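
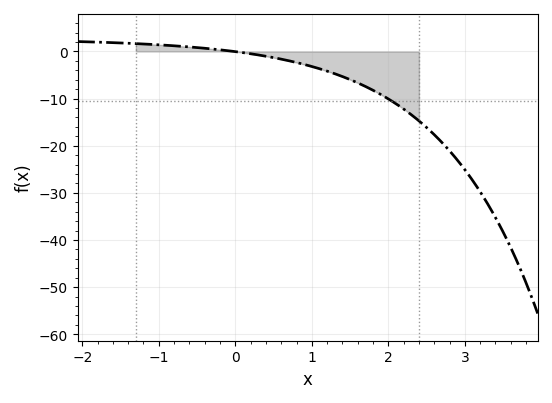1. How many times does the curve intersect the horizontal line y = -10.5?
1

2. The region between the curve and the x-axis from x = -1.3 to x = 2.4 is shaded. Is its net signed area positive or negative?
negative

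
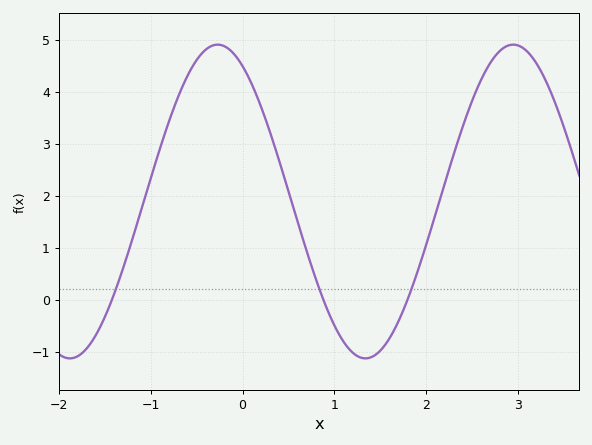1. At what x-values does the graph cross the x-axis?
-1.4, 0.9, 1.8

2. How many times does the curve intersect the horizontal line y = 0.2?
3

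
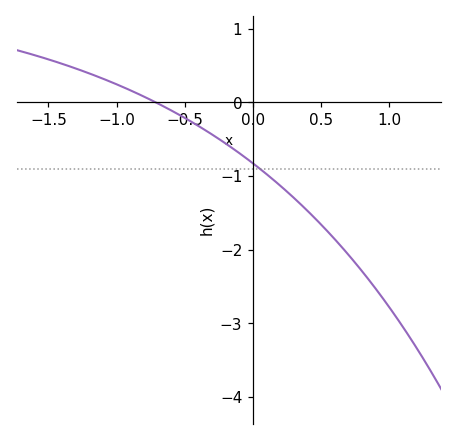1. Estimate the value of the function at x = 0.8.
-2.3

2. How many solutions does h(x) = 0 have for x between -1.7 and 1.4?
1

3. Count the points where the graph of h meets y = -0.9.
1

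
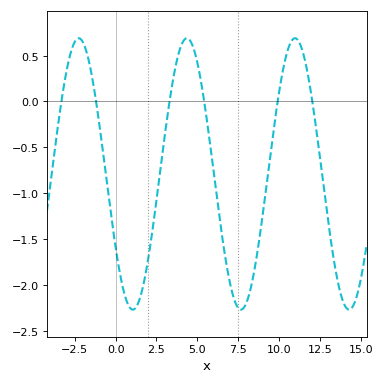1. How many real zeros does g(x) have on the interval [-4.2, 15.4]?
6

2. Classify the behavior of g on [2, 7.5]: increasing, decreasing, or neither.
neither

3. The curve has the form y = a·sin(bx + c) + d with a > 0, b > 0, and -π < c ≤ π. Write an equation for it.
y = 1.48sin(0.95x - 2.6) - 0.79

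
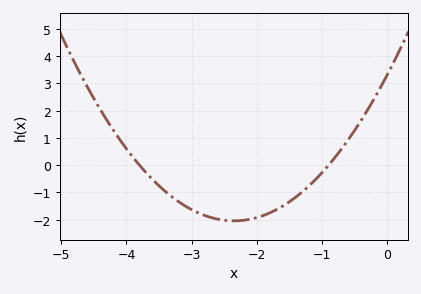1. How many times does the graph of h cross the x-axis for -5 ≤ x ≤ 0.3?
2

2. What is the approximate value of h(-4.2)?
1.28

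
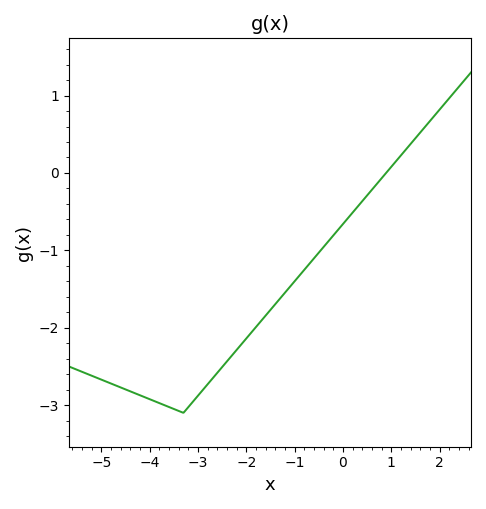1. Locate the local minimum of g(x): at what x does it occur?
-3.3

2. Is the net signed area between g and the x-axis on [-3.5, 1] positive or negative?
negative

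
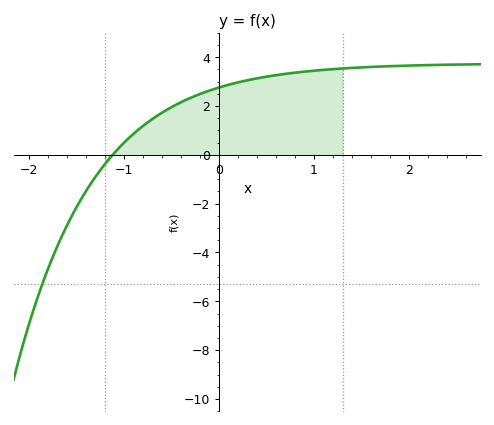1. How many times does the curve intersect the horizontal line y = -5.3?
1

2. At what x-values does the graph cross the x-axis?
-1.1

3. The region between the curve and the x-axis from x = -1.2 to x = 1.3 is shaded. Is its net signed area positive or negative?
positive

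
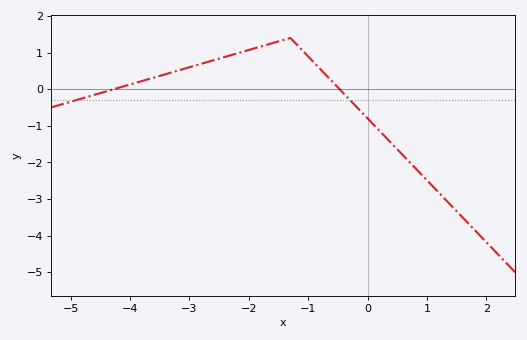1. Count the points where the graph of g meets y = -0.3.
2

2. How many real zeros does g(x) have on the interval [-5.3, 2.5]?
2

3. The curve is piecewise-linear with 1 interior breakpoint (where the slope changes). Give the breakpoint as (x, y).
(-1.3, 1.4)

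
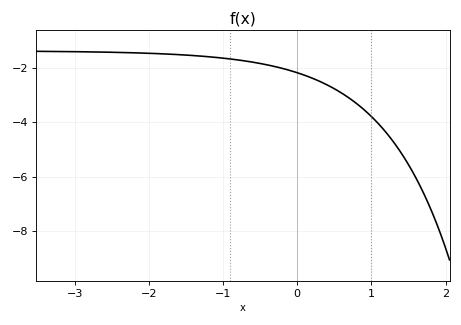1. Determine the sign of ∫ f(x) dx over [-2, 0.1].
negative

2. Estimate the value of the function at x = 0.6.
-3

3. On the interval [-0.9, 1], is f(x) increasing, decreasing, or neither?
decreasing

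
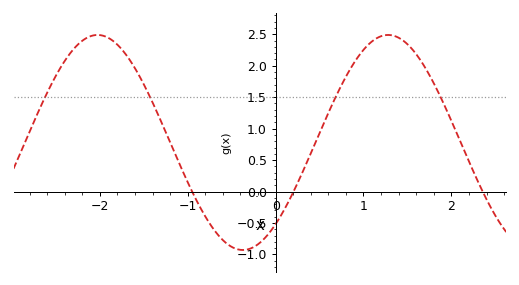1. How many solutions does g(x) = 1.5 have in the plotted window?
4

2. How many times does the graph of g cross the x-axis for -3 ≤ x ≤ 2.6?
3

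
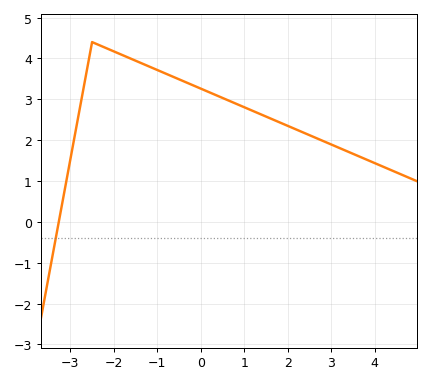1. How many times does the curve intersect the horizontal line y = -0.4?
1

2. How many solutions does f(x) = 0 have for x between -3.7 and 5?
1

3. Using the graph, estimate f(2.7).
2.03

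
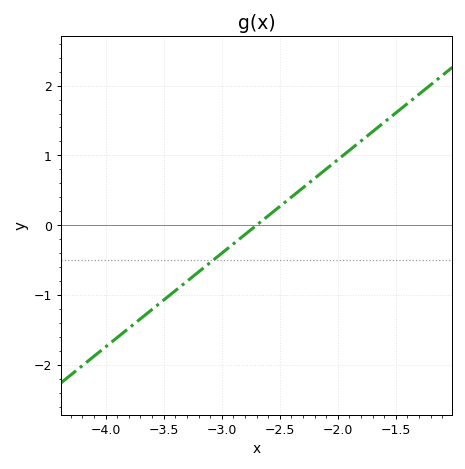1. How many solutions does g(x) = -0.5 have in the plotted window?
1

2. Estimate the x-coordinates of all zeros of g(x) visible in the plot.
-2.7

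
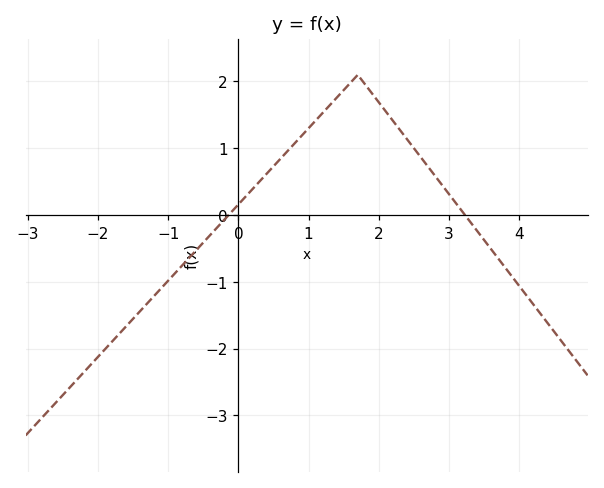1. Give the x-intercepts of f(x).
-0.2, 3.2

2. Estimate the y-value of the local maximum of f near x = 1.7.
2.1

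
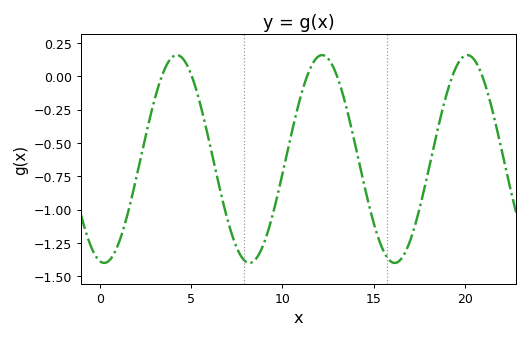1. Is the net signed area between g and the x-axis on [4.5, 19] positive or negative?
negative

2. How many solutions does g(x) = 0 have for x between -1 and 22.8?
6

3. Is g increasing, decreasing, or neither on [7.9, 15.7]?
neither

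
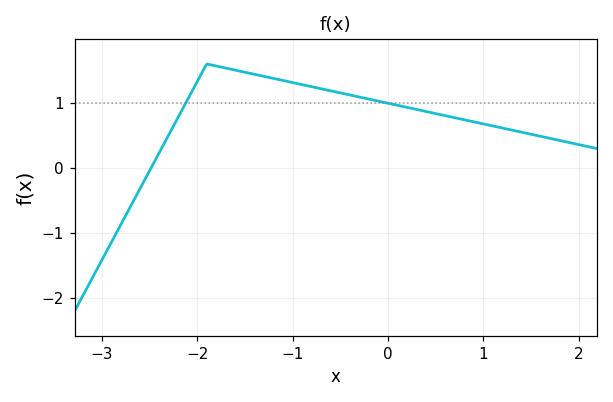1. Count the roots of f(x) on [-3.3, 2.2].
1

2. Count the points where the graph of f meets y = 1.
2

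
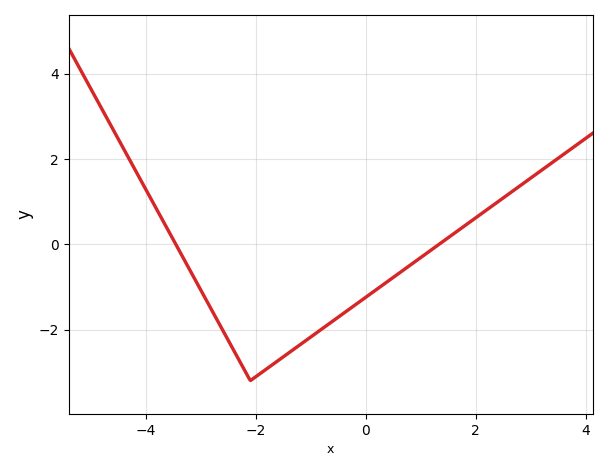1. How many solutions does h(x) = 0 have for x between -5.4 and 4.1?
2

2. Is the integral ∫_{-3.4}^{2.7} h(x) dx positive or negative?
negative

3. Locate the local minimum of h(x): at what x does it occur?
-2.1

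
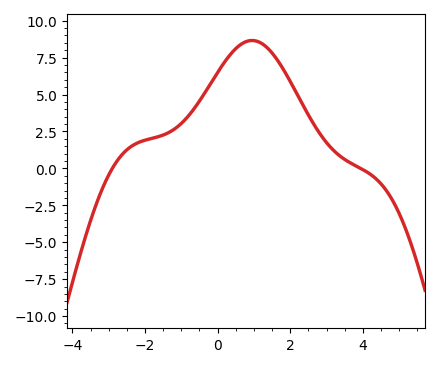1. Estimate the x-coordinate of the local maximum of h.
1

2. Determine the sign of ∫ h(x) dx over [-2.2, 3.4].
positive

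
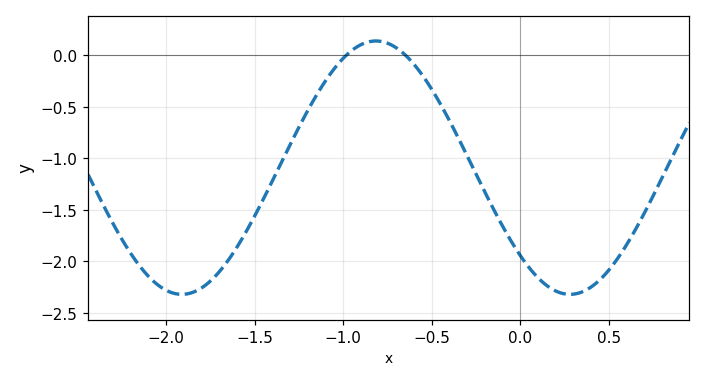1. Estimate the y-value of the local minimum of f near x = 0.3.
-2.32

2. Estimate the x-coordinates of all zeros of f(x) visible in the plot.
-0.983, -0.647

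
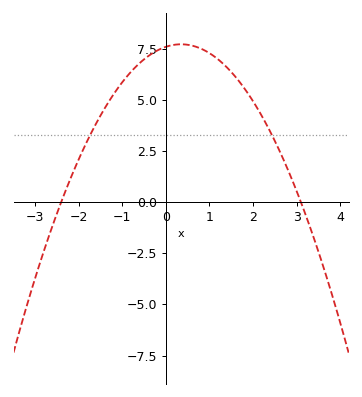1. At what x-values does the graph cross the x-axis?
-2.4, 3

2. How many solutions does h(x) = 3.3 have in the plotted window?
2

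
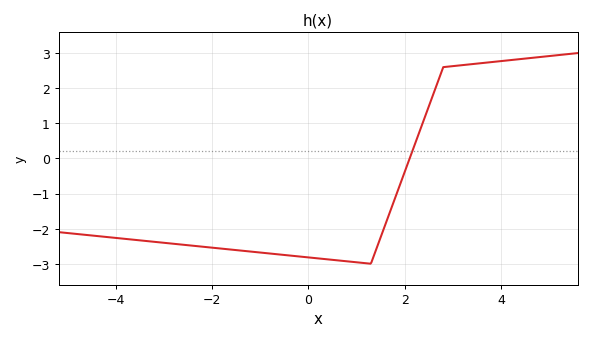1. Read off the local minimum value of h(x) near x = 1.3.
-3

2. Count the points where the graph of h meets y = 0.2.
1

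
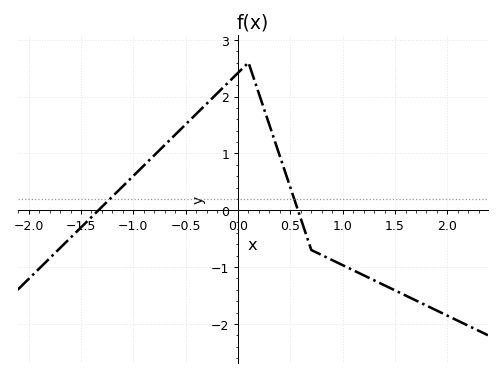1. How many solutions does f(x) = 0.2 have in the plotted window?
2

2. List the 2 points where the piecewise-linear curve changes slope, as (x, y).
(0.1, 2.6); (0.7, -0.7)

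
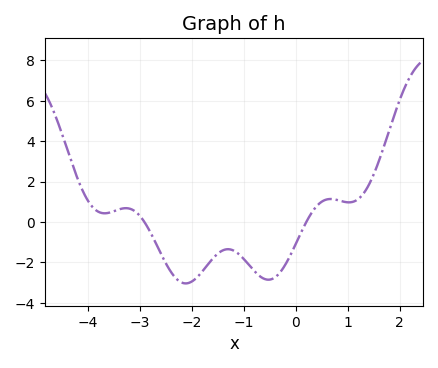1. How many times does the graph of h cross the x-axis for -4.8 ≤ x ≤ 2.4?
2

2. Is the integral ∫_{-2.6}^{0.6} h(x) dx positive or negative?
negative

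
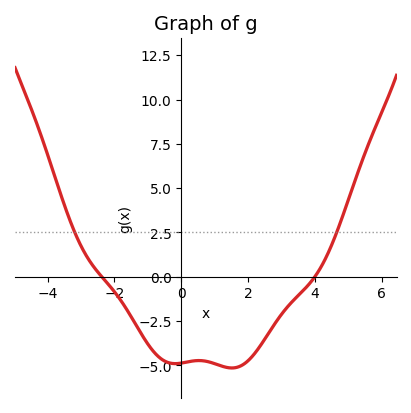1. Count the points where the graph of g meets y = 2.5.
2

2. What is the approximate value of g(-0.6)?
-4.6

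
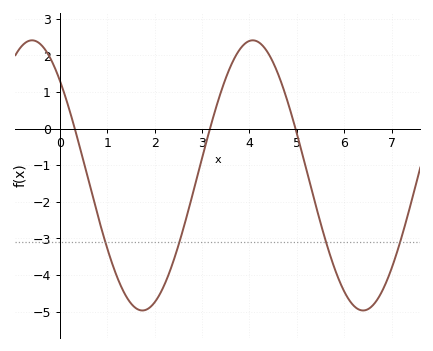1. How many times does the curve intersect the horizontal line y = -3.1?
4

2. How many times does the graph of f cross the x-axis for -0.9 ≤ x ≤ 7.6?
3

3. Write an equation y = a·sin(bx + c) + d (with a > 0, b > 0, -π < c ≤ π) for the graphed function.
y = 3.69sin(1.35x + 2.36) - 1.28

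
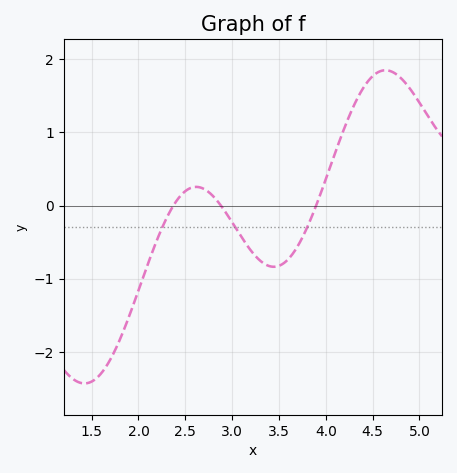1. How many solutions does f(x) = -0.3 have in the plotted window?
3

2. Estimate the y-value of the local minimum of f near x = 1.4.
-2.43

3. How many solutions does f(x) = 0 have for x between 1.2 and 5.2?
3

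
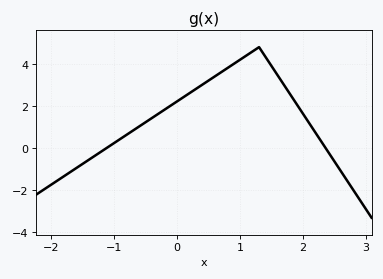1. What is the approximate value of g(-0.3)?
1.6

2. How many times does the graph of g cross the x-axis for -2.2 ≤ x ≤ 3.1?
2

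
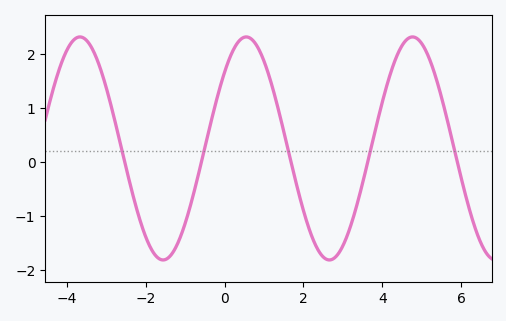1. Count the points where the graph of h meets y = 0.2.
5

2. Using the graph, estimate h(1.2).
1.4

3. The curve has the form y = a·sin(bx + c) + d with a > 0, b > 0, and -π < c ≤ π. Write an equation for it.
y = 2.07sin(1.5x + 0.75) + 0.25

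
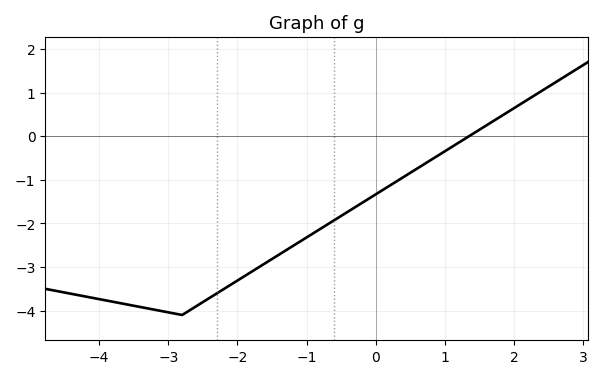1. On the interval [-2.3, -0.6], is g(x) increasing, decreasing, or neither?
increasing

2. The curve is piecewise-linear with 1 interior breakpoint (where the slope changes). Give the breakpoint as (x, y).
(-2.8, -4.1)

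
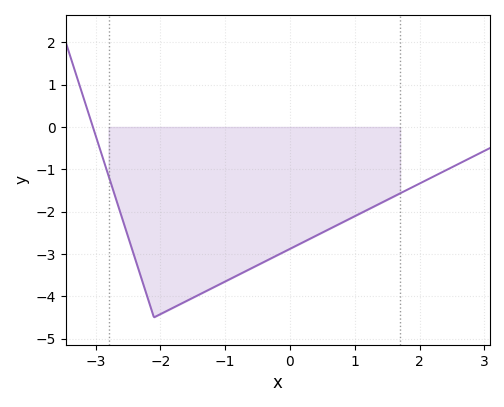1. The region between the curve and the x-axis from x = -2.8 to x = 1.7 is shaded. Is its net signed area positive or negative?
negative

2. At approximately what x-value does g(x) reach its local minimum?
-2.1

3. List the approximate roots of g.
-3.04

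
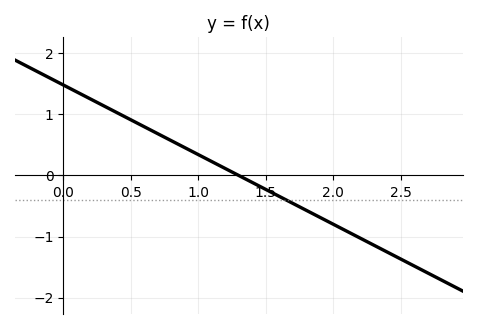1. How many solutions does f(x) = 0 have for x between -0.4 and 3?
1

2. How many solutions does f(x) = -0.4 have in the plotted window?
1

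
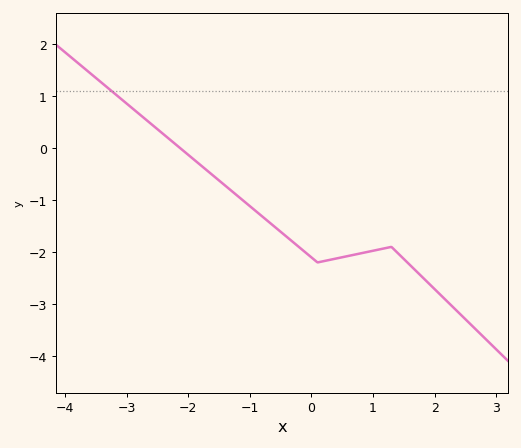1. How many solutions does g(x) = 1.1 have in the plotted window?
1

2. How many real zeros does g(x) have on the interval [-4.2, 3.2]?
1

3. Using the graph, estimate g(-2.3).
0.2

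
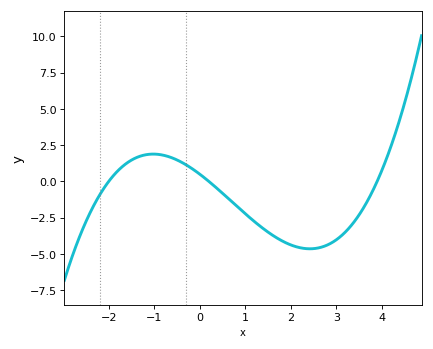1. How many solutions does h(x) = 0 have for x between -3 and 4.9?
3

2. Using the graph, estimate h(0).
0.4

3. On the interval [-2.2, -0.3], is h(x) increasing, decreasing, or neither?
neither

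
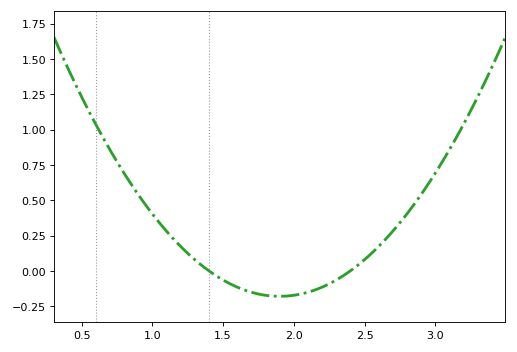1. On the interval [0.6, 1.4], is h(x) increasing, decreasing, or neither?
decreasing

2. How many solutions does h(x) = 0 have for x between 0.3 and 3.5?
2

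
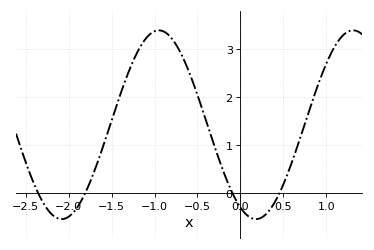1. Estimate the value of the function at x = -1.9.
-0.298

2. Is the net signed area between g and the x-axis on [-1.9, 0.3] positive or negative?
positive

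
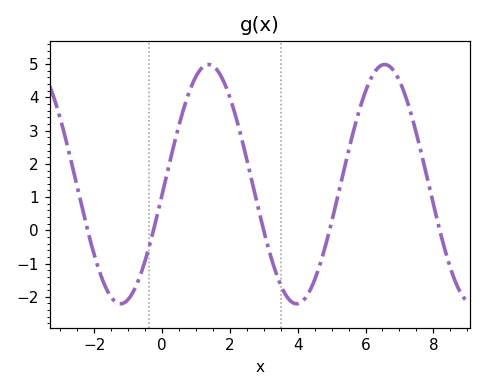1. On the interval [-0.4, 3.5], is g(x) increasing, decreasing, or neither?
neither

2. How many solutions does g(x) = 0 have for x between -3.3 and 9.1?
5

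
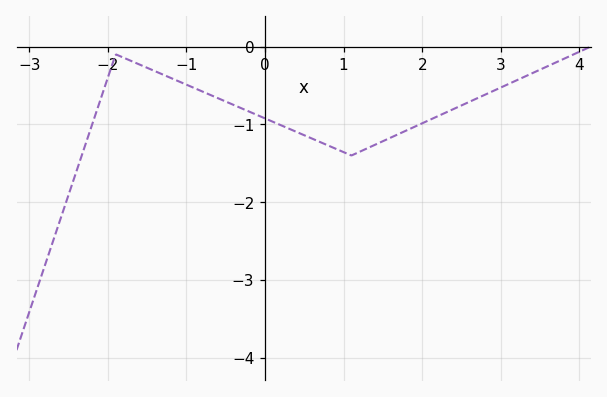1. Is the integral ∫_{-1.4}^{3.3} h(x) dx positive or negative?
negative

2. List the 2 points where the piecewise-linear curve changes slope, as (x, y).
(-1.9, -0.1); (1.1, -1.4)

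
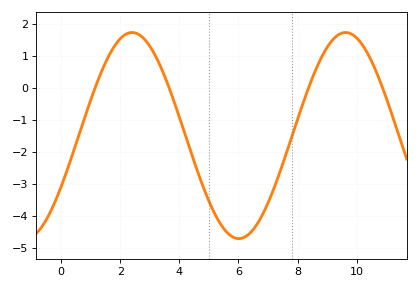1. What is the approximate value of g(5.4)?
-4.27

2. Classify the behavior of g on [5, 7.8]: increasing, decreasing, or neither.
neither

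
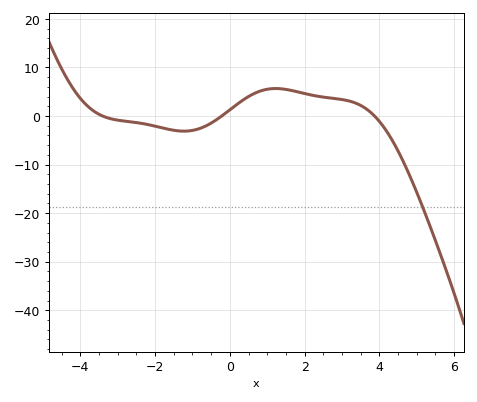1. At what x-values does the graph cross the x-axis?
-3.4, -0.2, 3.8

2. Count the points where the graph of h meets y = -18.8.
1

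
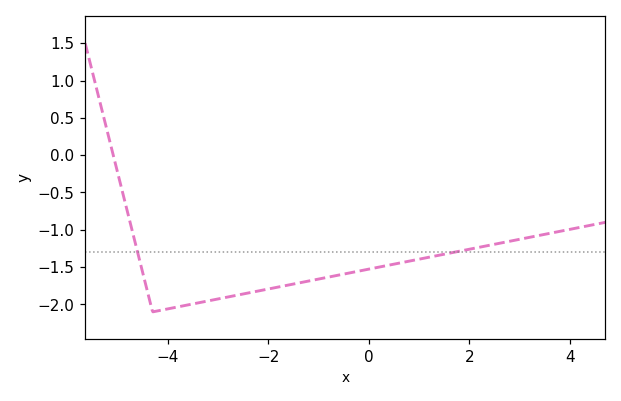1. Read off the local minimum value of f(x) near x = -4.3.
-2.1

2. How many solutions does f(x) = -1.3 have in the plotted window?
2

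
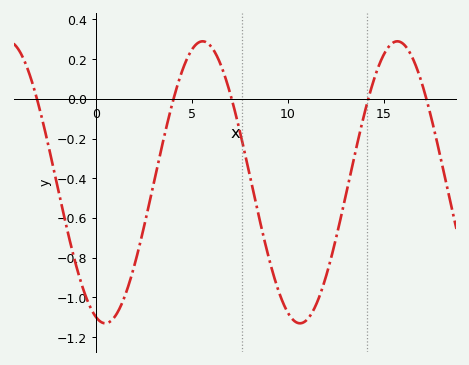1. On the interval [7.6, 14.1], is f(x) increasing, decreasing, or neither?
neither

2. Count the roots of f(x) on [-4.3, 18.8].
5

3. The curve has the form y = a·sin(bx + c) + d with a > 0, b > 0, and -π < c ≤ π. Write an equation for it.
y = 0.71sin(0.62x - 1.9) - 0.42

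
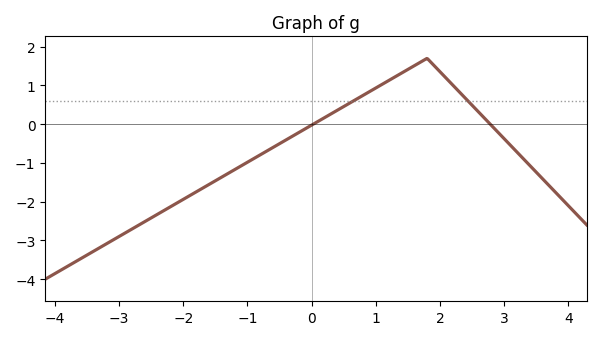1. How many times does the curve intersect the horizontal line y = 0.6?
2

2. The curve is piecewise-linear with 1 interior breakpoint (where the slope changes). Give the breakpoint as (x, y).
(1.8, 1.7)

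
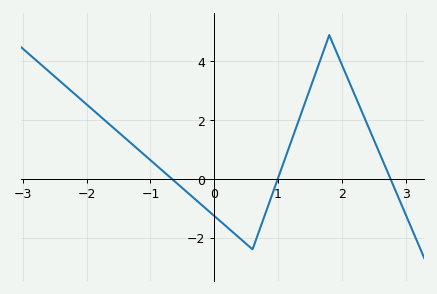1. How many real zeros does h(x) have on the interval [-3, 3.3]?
3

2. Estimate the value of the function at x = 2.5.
1.33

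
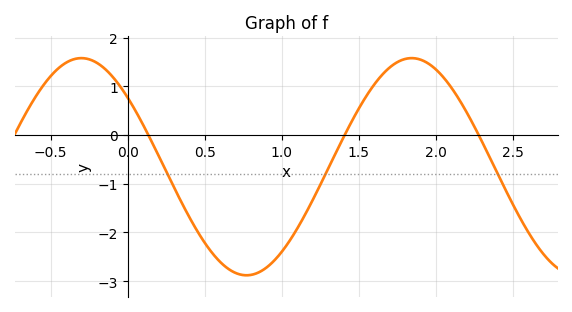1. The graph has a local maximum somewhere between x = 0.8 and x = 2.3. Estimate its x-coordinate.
1.84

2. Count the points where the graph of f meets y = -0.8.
3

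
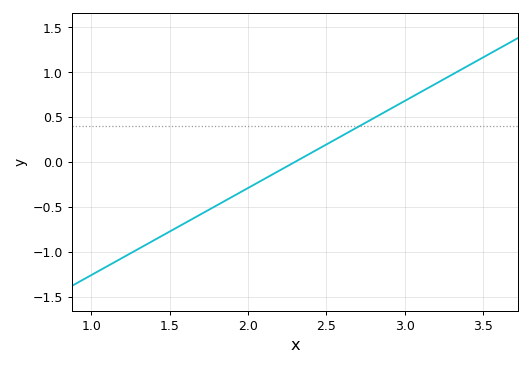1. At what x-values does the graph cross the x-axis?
2.3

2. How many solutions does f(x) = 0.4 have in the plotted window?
1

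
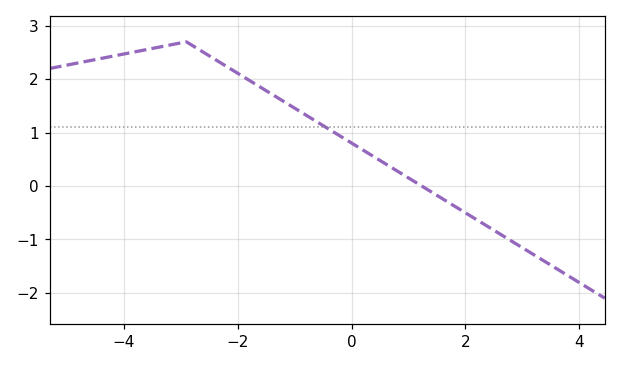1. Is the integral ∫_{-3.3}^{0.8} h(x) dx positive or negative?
positive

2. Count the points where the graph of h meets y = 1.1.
1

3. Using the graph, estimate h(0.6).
0.413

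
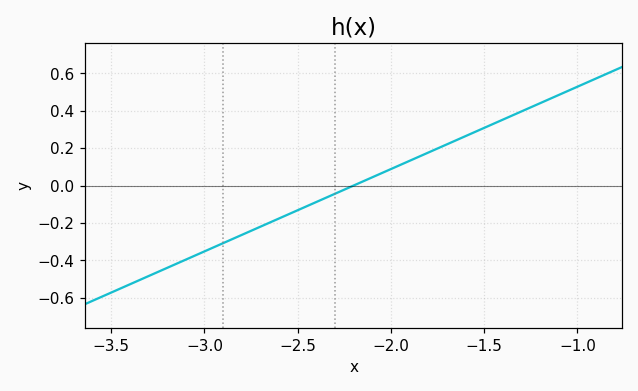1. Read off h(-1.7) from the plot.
0.22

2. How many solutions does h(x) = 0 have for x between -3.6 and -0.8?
1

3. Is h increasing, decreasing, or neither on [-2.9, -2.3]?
increasing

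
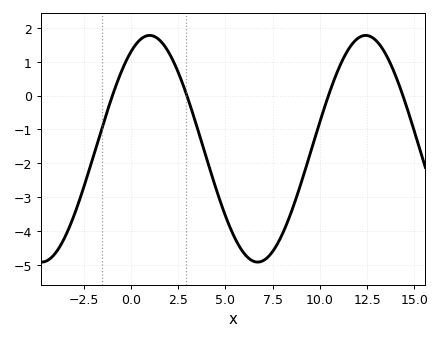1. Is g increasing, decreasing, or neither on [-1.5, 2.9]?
neither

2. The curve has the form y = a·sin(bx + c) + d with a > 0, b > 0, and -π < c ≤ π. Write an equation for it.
y = 3.35sin(0.55x + 1.02) - 1.57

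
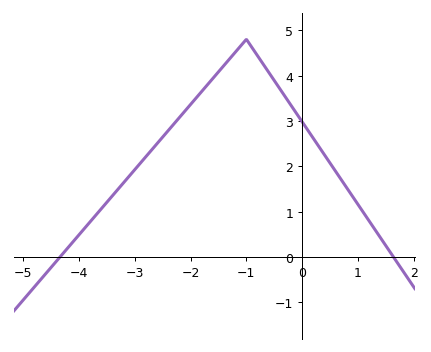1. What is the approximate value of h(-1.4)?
4.2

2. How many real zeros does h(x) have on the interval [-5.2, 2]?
2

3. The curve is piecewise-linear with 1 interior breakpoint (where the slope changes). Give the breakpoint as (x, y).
(-1, 4.8)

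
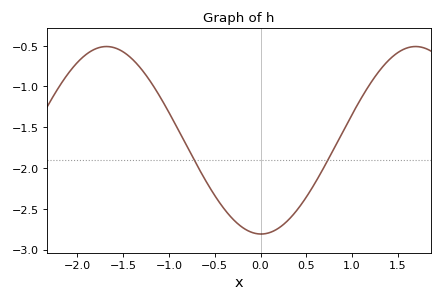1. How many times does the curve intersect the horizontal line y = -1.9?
2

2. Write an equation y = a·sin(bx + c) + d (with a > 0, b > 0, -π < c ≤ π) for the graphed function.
y = 1.15sin(1.86x - 1.58) - 1.66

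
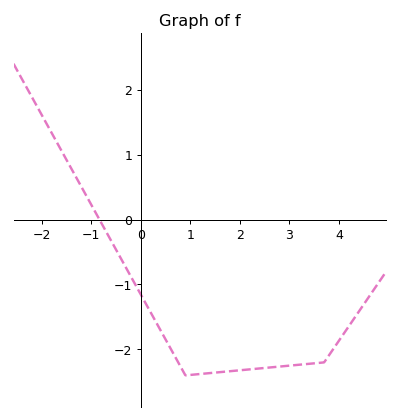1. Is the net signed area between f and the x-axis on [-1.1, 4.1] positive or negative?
negative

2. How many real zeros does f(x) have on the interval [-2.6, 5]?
1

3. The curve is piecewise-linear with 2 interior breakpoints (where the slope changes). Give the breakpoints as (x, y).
(0.9, -2.4); (3.7, -2.2)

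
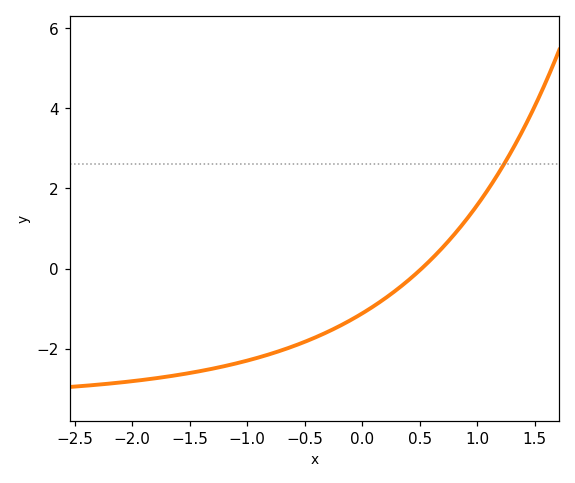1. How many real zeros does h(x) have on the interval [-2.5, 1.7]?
1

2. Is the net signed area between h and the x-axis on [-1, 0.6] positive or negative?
negative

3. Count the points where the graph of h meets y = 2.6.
1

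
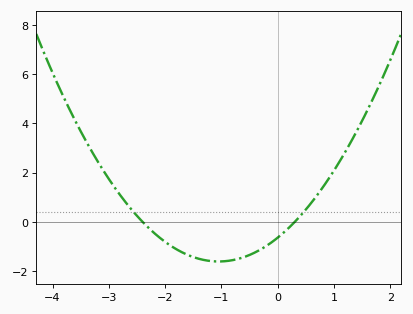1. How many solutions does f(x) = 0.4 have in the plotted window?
2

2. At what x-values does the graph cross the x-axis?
-2.4, 0.3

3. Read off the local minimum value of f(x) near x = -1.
-1.6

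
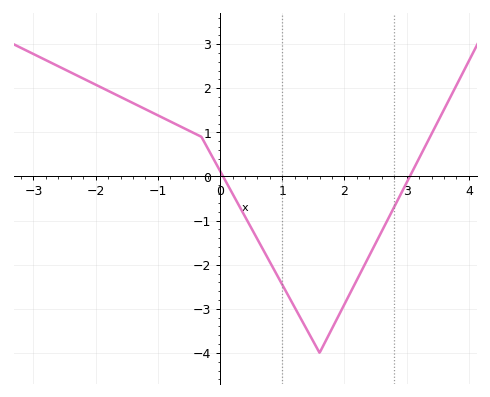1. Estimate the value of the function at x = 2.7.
-0.967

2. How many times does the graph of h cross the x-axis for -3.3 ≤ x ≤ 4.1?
2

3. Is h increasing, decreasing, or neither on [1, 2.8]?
neither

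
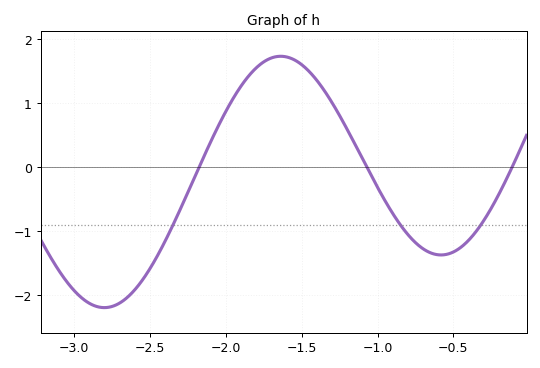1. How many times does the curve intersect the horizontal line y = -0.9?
3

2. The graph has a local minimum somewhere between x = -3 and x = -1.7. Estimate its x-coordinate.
-2.8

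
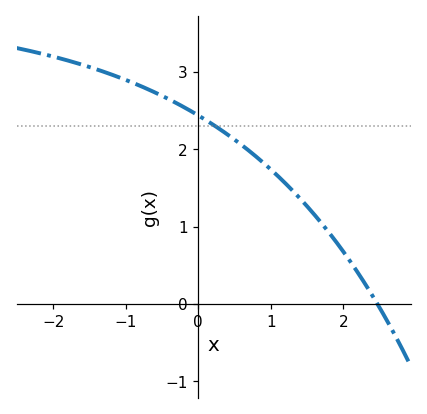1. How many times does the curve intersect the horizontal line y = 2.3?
1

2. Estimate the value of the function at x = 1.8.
0.9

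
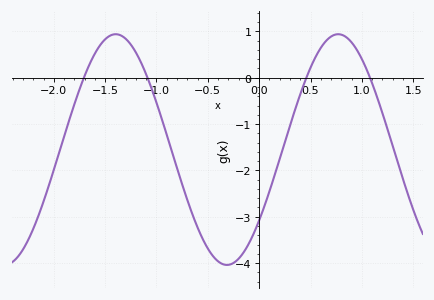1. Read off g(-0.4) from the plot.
-3.96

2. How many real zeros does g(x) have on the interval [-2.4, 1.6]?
4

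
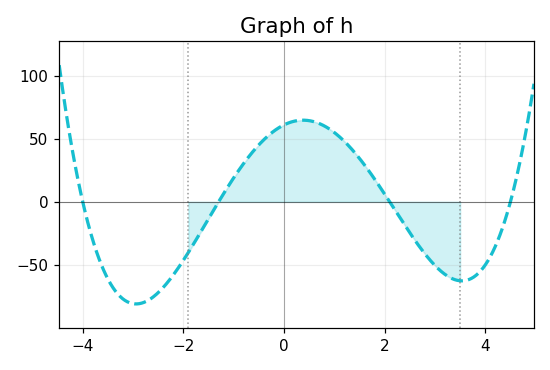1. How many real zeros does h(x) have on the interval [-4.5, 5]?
4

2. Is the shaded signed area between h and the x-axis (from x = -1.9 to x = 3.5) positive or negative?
positive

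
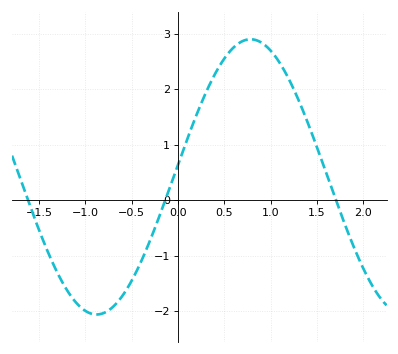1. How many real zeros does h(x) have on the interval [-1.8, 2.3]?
3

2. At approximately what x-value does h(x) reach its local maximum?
0.784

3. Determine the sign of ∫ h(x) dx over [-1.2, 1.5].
positive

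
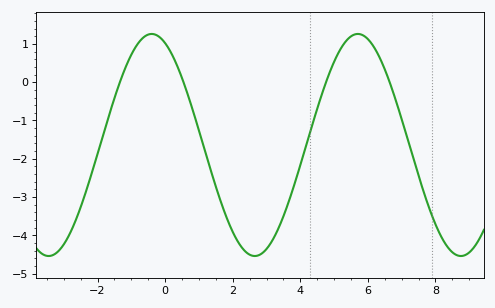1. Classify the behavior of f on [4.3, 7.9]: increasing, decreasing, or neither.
neither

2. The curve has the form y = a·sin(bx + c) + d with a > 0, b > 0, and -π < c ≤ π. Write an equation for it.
y = 2.9sin(1x + 2) - 1.64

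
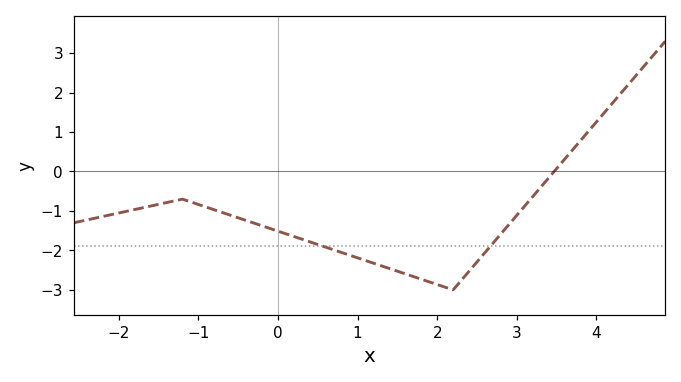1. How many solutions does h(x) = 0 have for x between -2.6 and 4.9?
1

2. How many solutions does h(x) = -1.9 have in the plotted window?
2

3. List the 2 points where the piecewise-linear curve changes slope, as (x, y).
(-1.2, -0.7); (2.2, -3)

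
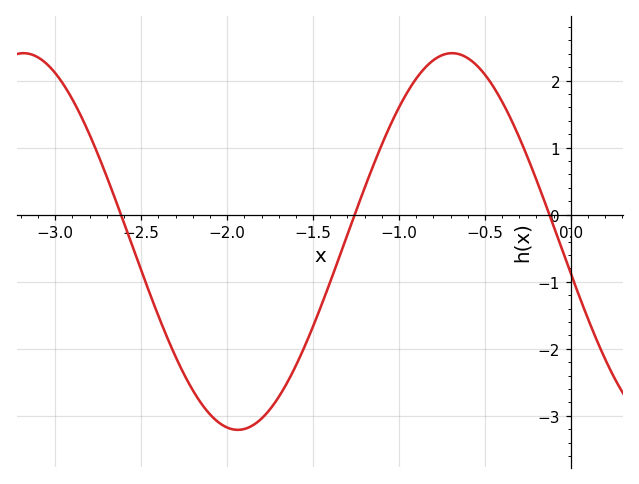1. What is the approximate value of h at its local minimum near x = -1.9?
-3.2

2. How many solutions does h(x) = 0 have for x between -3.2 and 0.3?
3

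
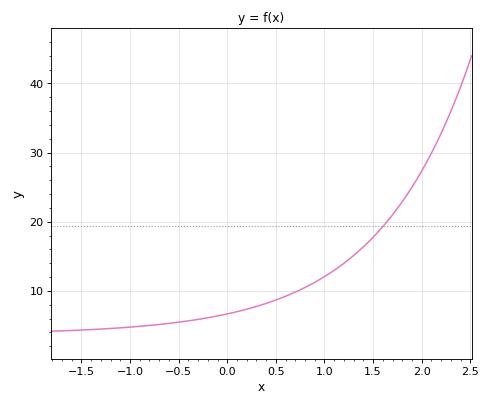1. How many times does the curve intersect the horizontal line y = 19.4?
1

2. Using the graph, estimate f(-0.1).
6.38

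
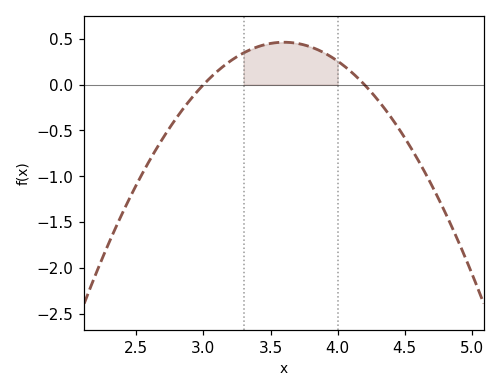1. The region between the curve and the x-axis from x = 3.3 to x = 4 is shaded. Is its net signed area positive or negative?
positive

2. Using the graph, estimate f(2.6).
-0.826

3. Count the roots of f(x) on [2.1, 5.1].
2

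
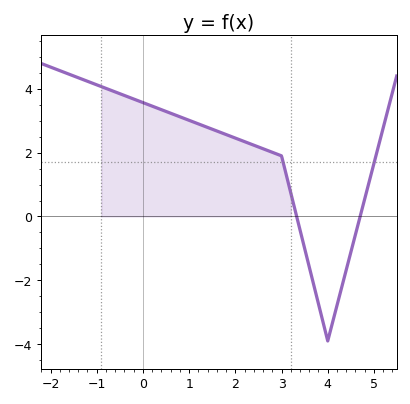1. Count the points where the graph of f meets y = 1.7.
2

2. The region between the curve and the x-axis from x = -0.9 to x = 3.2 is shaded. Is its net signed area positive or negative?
positive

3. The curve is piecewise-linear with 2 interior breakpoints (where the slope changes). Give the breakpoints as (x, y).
(3, 1.9); (4, -3.9)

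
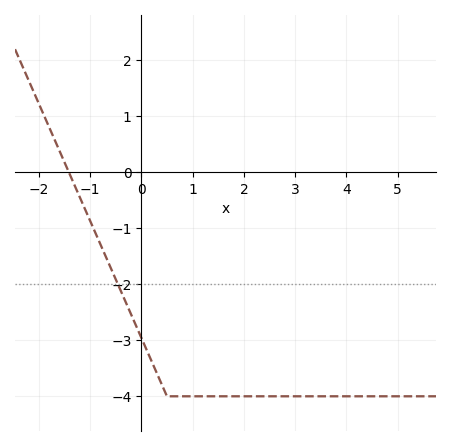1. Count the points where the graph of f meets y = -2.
1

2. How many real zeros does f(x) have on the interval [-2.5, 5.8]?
1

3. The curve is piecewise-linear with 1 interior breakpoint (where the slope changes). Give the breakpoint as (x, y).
(0.5, -4)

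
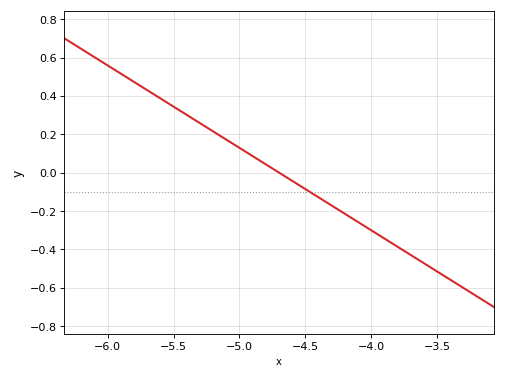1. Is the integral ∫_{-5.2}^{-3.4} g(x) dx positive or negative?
negative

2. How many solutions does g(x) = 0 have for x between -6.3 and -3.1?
1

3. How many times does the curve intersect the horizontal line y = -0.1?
1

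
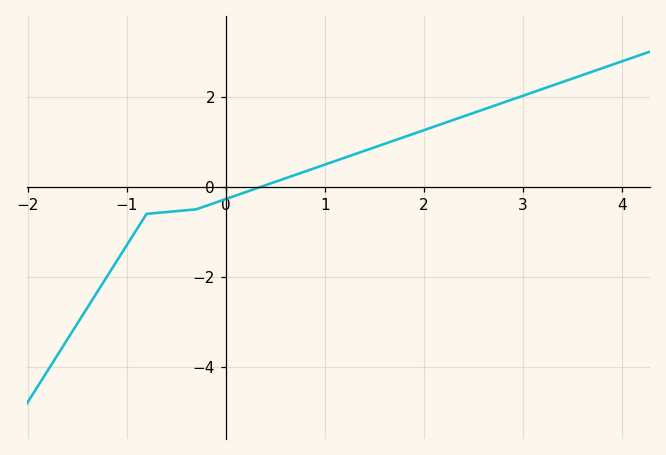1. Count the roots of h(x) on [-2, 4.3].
1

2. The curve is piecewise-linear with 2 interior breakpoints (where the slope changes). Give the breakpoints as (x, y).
(-0.8, -0.6); (-0.3, -0.5)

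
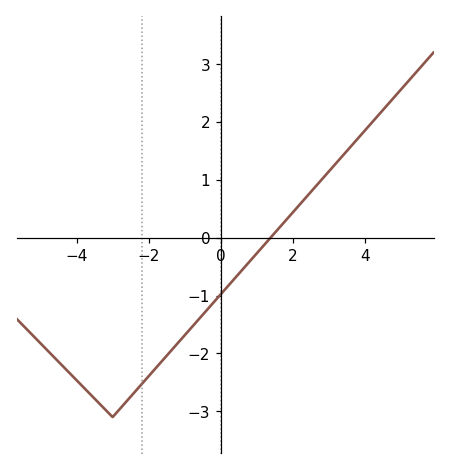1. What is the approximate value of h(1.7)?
0.23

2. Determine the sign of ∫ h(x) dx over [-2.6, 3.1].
negative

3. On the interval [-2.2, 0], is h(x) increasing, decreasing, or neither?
increasing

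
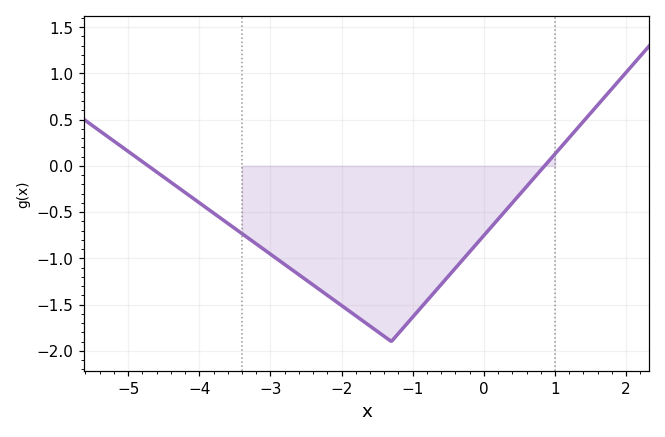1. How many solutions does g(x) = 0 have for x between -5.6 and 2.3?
2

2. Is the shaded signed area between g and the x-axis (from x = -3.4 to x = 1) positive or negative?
negative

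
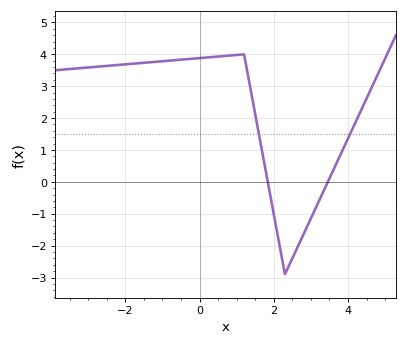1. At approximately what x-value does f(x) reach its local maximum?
1.2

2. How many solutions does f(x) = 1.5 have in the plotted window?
2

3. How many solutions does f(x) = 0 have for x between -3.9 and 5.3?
2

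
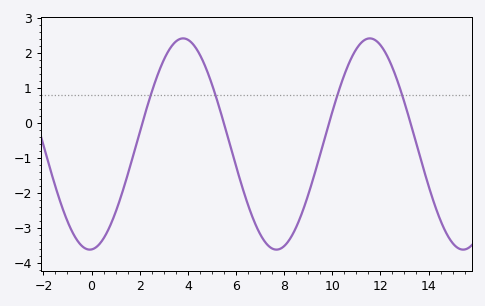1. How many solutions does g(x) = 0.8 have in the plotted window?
4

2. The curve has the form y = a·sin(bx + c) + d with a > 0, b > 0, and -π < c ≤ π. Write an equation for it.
y = 3.02sin(0.81x - 1.51) - 0.59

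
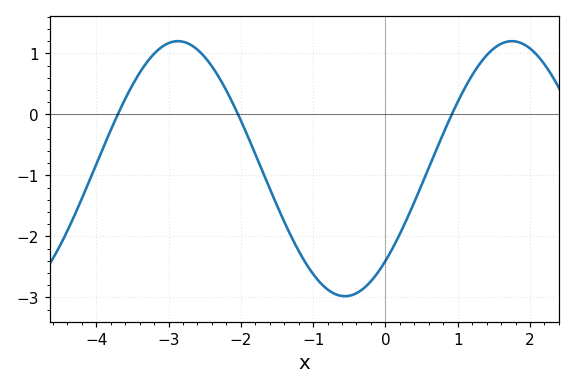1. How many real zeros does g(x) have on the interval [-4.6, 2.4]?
3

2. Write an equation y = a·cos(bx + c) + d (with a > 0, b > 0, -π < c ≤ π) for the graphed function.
y = 2.09cos(1.36x - 2.38) - 0.89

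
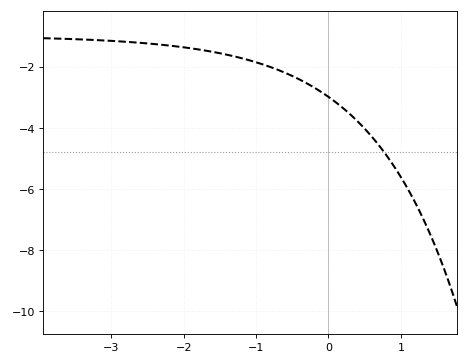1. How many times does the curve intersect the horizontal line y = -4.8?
1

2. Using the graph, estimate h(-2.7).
-1.21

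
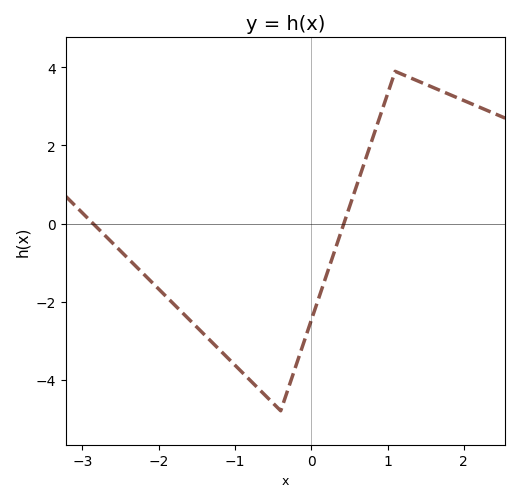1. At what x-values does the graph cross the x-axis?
-2.86, 0.428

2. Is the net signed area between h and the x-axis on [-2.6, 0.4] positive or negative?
negative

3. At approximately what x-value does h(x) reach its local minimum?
-0.402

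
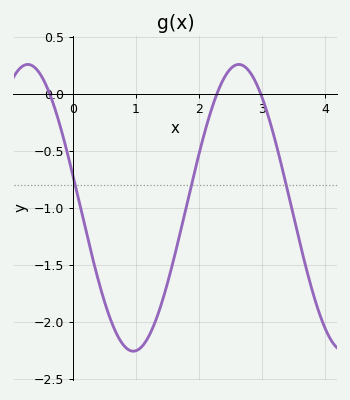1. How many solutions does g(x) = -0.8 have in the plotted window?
3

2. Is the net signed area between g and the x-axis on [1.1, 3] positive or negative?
negative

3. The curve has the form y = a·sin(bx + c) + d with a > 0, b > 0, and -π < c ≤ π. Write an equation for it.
y = 1.26sin(1.88x + 2.91) - 1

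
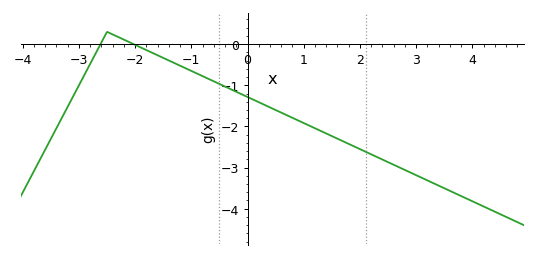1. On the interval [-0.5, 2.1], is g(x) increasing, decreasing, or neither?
decreasing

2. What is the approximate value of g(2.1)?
-2.6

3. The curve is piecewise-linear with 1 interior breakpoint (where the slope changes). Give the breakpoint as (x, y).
(-2.5, 0.3)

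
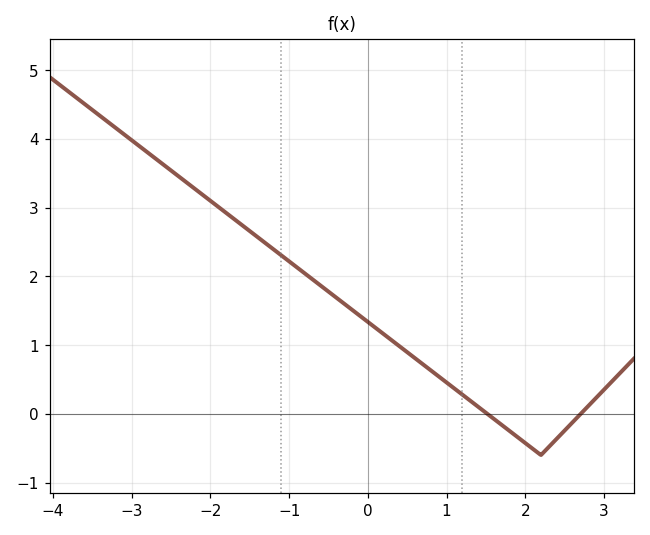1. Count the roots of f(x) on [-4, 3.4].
2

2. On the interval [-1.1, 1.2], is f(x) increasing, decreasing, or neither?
decreasing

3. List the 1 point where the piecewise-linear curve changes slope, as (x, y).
(2.2, -0.6)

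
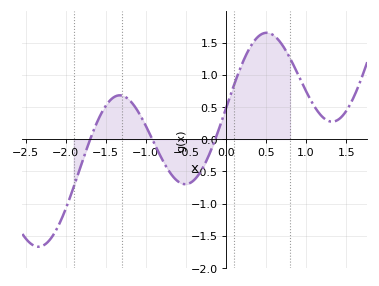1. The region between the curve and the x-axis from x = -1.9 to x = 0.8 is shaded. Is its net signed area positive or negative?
positive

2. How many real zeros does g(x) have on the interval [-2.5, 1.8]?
3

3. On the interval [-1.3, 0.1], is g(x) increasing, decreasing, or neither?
neither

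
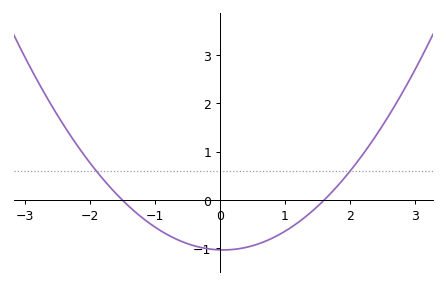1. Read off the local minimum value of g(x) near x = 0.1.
-1.03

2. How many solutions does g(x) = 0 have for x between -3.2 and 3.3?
2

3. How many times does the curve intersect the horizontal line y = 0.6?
2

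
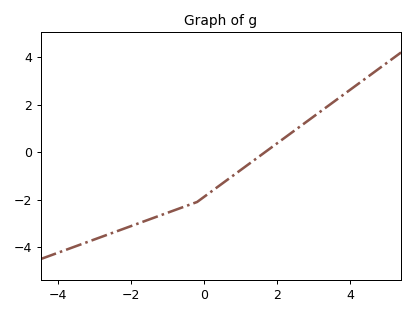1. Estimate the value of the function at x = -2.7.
-3.6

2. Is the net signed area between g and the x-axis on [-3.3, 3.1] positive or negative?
negative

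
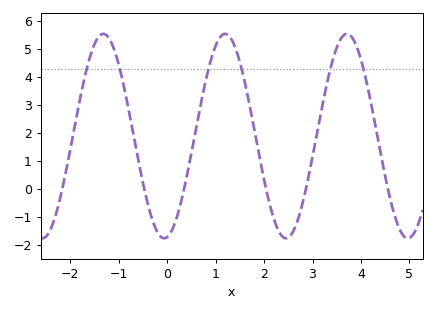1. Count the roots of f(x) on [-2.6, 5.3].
6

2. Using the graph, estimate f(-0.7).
2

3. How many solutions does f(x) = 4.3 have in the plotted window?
6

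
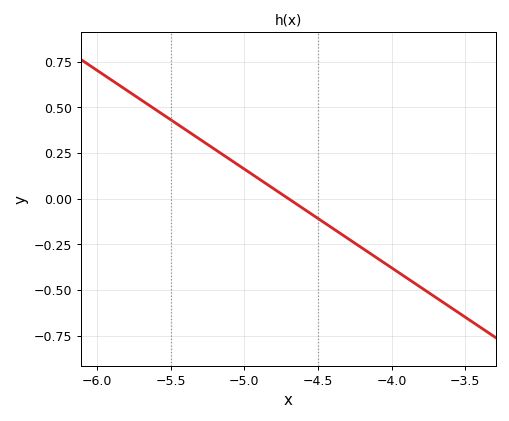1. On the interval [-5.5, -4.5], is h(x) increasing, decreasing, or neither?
decreasing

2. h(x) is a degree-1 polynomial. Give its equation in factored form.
y = -0.54(x + 4.7)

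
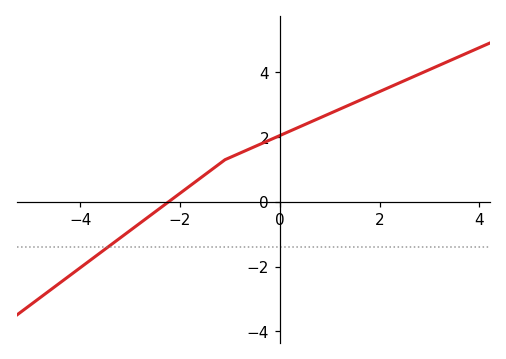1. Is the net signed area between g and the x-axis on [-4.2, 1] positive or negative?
positive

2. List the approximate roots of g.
-2.23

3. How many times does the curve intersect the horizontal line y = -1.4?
1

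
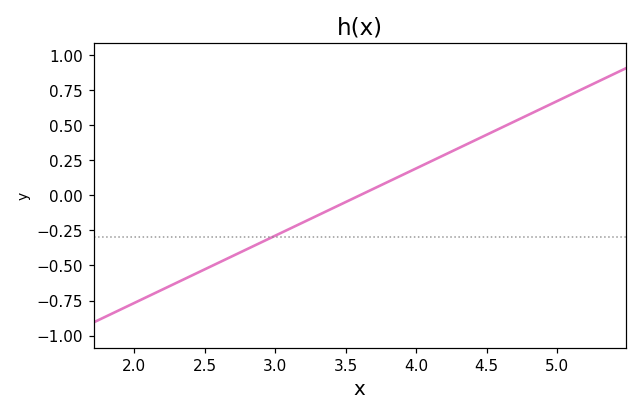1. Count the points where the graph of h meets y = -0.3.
1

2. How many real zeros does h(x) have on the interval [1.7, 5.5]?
1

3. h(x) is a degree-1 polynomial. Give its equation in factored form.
y = 0.48(x - 3.6)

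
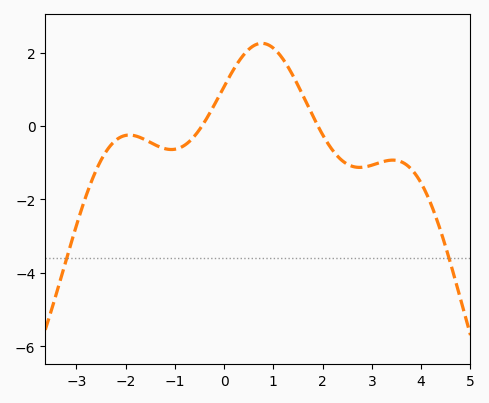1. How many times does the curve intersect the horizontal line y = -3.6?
2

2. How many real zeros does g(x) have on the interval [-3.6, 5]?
2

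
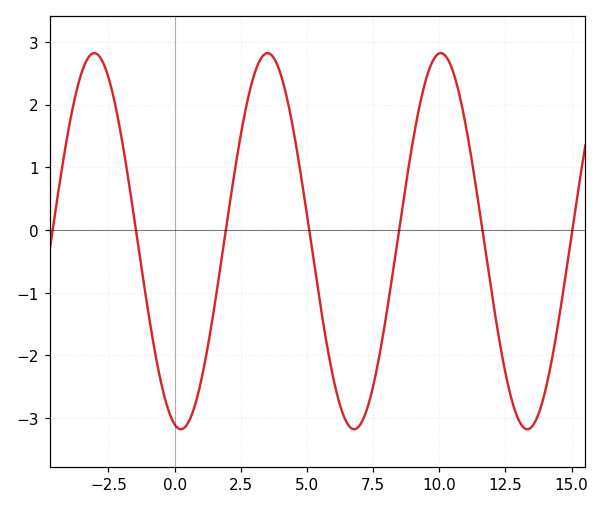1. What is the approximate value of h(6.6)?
-3.13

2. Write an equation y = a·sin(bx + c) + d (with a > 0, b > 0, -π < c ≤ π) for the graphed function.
y = 3sin(0.96x - 1.8) - 0.18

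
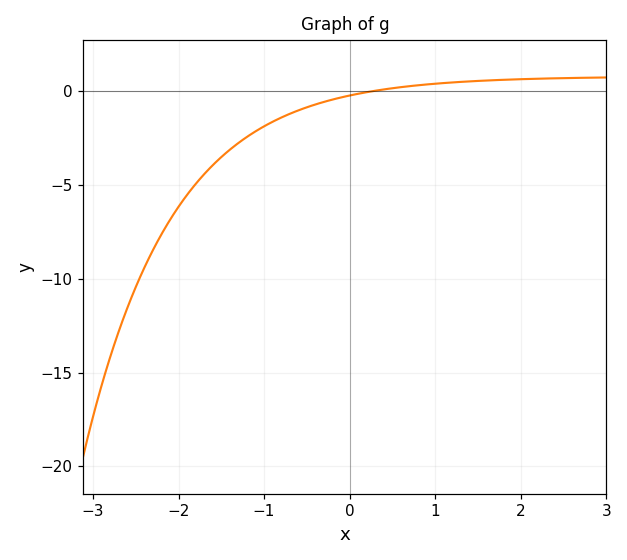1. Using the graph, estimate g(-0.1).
-0.323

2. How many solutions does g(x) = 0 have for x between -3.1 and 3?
1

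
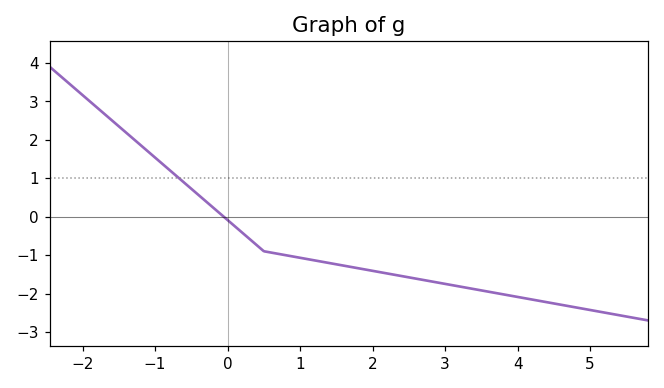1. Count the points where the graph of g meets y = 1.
1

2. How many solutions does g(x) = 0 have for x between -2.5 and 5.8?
1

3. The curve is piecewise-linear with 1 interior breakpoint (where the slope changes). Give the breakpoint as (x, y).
(0.5, -0.9)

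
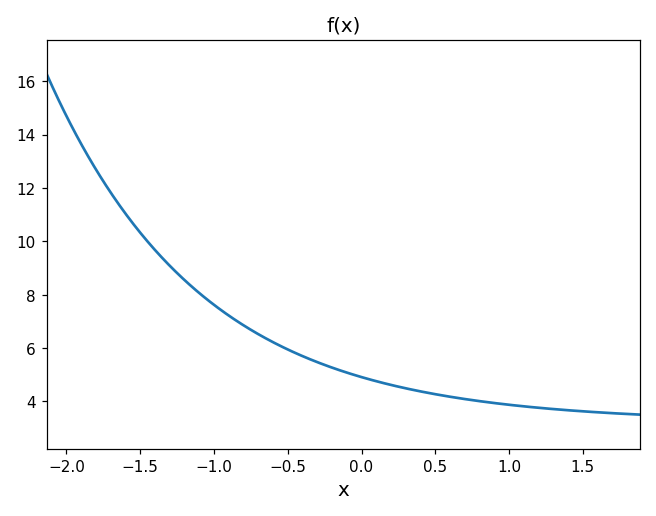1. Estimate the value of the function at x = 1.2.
3.76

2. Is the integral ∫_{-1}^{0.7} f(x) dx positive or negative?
positive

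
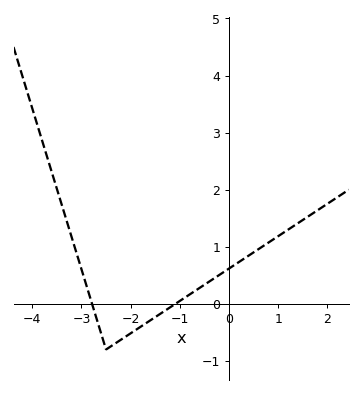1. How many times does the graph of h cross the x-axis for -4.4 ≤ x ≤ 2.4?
2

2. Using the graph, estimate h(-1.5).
-0.2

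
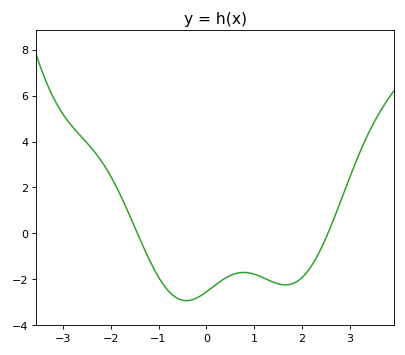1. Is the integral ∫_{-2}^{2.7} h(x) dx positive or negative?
negative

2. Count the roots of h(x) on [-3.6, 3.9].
2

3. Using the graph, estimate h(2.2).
-1.4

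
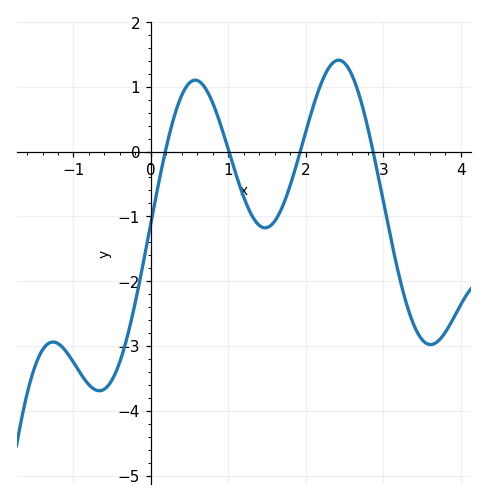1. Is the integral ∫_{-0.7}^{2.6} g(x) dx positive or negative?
negative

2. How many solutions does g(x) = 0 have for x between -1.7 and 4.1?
4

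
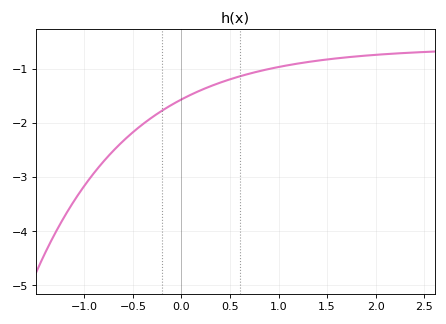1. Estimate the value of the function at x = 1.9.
-0.7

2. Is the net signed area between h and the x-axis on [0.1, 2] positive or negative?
negative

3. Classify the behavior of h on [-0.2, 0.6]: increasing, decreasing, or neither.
increasing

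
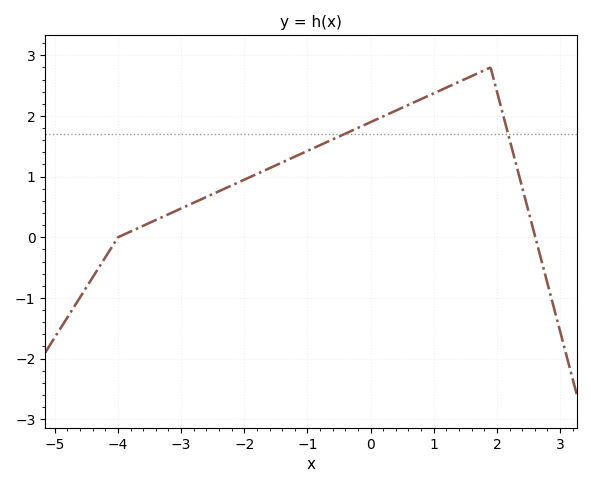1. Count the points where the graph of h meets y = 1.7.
2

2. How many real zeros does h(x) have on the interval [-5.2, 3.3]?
2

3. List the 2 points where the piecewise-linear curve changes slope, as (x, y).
(-4, 0); (1.9, 2.8)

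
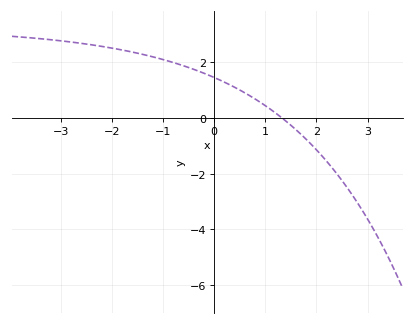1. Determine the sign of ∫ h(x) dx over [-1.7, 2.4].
positive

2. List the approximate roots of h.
1.33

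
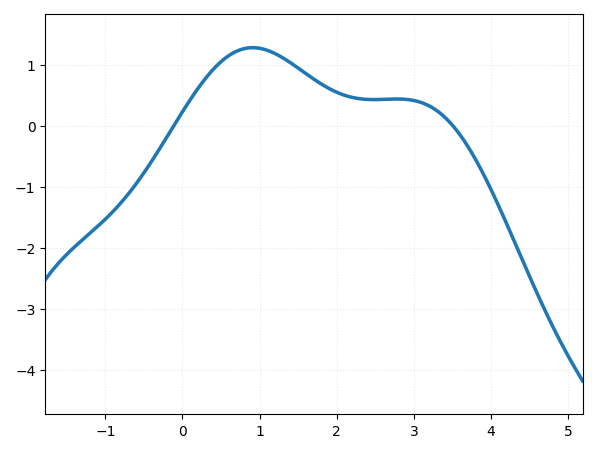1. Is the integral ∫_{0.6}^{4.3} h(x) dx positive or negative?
positive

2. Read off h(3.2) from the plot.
0.325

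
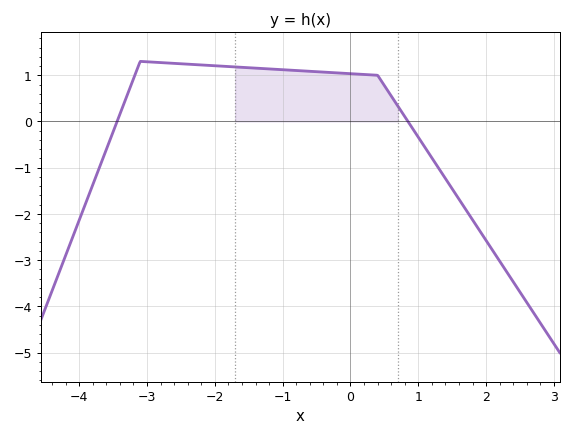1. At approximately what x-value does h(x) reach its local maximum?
-3.1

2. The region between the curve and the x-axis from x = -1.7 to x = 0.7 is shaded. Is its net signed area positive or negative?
positive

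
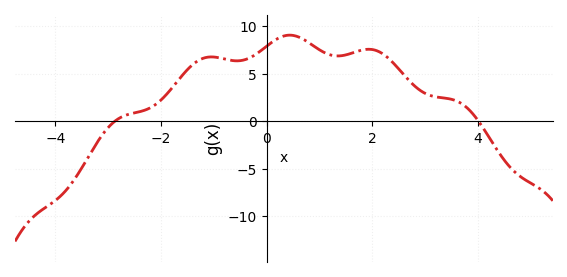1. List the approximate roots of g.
-2.8, 4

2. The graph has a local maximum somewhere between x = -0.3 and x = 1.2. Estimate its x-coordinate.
0.4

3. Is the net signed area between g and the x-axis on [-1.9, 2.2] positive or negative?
positive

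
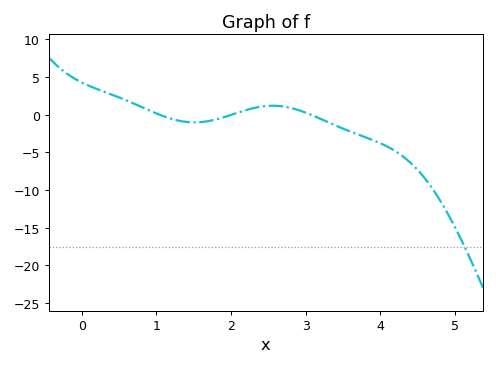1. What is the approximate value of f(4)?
-3.79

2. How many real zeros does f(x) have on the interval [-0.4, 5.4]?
3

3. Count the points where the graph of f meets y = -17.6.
1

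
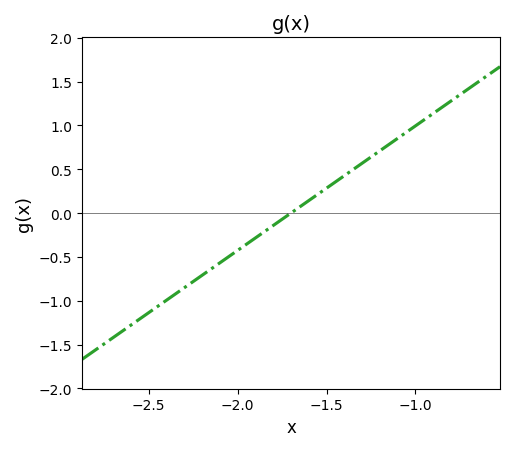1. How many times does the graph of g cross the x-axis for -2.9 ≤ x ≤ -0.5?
1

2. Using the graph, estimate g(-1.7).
0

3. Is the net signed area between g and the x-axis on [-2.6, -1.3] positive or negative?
negative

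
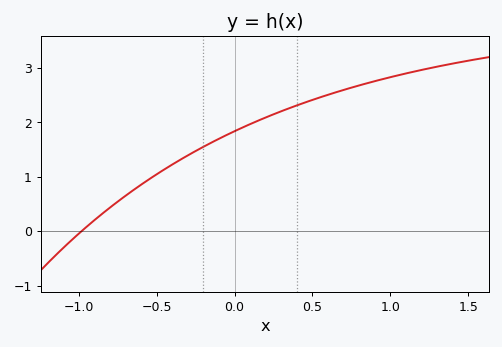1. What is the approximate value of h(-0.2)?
1.6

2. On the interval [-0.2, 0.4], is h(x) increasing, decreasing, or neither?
increasing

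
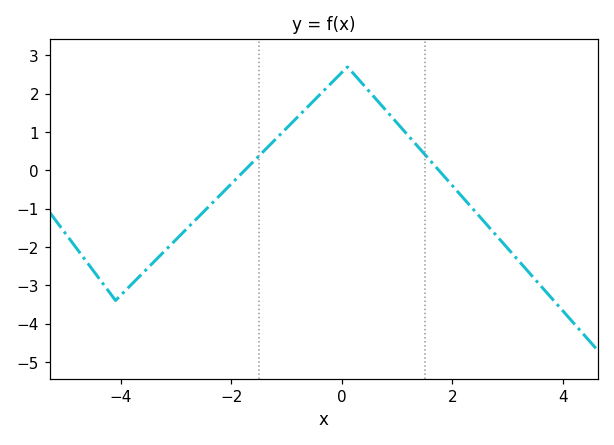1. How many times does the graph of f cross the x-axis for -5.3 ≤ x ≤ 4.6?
2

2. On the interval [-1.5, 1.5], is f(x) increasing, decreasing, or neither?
neither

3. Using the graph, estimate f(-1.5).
0.376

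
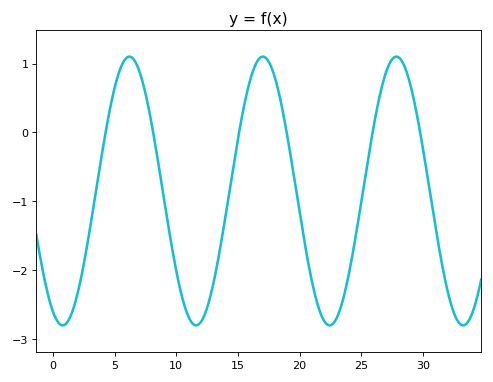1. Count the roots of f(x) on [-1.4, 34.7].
6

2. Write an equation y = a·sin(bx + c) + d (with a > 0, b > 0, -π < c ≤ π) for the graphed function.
y = 1.95sin(0.58x - 2) - 0.85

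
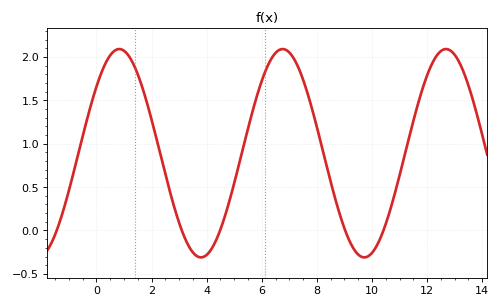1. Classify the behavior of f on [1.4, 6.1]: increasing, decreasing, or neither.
neither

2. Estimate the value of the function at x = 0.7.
2.1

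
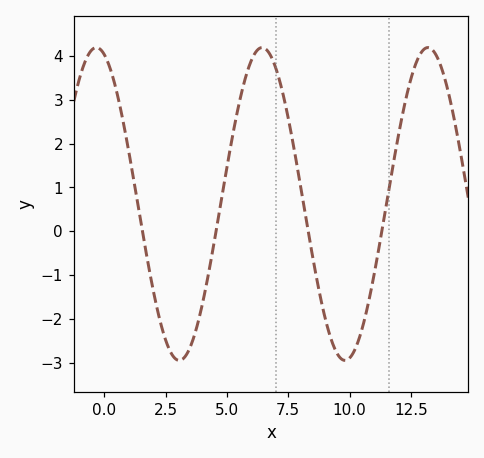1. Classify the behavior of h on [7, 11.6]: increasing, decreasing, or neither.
neither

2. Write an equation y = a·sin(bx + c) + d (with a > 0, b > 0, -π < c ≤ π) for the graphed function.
y = 3.57sin(0.93x + 1.9) + 0.62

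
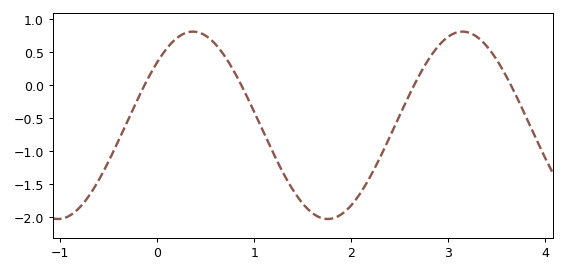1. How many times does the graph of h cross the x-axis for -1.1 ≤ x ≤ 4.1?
4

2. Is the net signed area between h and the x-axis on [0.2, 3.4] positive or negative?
negative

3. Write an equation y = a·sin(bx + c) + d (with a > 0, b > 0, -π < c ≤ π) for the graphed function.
y = 1.42sin(2.26x + 0.74) - 0.61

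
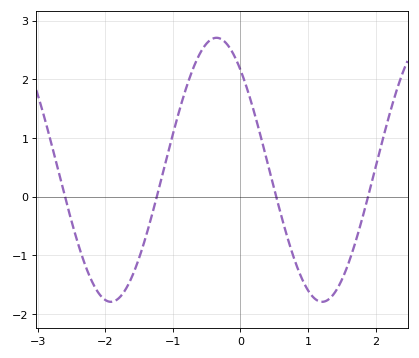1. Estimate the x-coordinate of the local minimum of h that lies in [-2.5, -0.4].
-1.9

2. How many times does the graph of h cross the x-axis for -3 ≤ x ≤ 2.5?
4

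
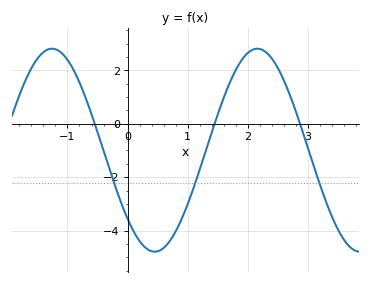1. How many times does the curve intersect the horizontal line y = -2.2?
3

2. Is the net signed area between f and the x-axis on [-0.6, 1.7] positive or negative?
negative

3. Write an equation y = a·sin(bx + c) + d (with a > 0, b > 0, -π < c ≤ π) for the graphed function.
y = 3.8sin(1.8x - 2.4) - 0.99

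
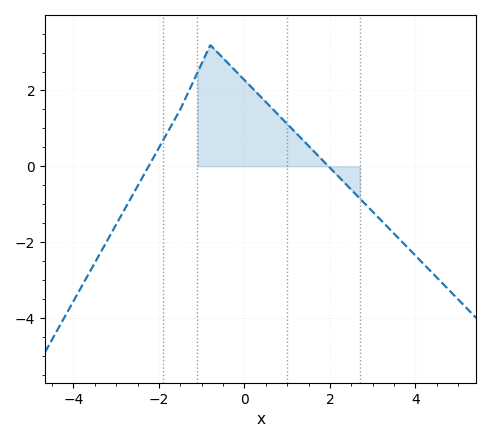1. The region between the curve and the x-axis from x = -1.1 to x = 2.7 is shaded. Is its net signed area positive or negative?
positive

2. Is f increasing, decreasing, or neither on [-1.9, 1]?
neither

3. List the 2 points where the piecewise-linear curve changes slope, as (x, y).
(-1.5, 1.5); (-0.8, 3.2)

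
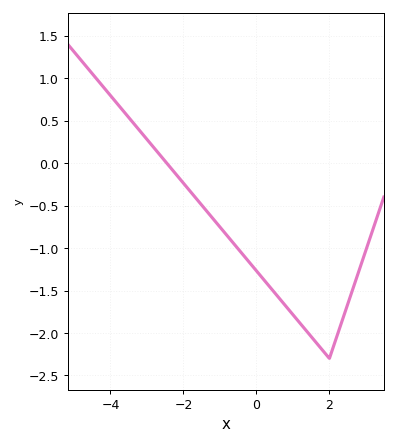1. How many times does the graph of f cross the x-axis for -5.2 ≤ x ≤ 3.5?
1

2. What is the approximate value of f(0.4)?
-1.47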